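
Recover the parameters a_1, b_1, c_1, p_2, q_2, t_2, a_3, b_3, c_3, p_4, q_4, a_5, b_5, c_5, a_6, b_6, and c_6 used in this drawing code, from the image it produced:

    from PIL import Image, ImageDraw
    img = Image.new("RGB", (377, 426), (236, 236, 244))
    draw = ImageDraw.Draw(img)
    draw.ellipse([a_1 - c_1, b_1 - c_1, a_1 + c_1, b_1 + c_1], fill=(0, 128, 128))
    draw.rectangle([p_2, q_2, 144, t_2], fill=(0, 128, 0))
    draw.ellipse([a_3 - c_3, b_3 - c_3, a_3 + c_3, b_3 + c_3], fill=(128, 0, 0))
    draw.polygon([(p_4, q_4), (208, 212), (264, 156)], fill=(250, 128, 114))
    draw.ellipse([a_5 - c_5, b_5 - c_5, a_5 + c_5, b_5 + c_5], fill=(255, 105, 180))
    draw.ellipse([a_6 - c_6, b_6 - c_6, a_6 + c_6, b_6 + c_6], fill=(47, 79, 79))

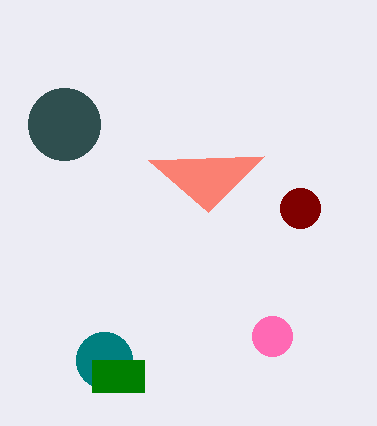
a_1 = 104, b_1 = 360, c_1 = 28, p_2 = 92, q_2 = 360, t_2 = 392, a_3 = 300, b_3 = 208, c_3 = 20, p_4 = 148, q_4 = 160, a_5 = 272, b_5 = 336, c_5 = 20, a_6 = 64, b_6 = 124, c_6 = 36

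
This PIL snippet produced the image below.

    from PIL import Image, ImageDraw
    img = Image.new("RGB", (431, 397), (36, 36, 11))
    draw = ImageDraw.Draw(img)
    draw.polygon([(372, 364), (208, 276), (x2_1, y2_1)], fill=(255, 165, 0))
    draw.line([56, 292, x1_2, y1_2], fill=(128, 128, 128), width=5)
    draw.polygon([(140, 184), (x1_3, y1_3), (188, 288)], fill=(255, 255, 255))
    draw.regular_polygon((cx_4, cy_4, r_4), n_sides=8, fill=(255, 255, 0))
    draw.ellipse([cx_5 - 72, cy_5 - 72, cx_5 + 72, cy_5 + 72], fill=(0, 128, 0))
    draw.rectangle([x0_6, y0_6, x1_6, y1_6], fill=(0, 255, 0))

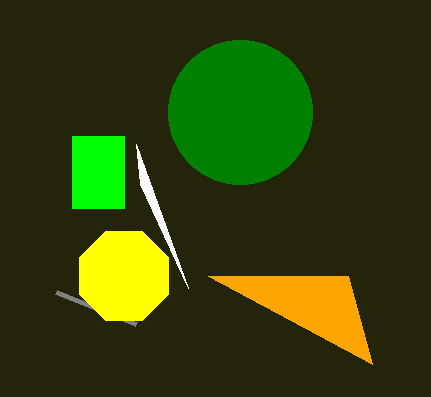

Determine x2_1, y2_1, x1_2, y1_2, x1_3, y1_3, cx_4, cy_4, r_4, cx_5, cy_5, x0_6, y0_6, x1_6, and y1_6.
x2_1 = 348
y2_1 = 276
x1_2 = 136
y1_2 = 324
x1_3 = 136
y1_3 = 144
cx_4 = 124
cy_4 = 276
r_4 = 48
cx_5 = 240
cy_5 = 112
x0_6 = 72
y0_6 = 136
x1_6 = 124
y1_6 = 208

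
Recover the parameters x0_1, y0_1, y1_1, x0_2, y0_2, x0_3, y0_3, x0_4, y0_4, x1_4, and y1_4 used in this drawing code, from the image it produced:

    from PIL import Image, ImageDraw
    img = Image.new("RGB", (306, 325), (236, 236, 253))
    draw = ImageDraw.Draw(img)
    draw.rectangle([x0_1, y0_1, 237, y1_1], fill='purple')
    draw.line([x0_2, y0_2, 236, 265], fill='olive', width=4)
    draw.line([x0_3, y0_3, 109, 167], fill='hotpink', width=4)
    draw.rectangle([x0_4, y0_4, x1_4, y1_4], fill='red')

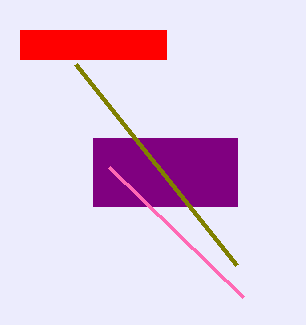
x0_1 = 93
y0_1 = 138
y1_1 = 206
x0_2 = 75
y0_2 = 64
x0_3 = 243
y0_3 = 297
x0_4 = 20
y0_4 = 30
x1_4 = 166
y1_4 = 59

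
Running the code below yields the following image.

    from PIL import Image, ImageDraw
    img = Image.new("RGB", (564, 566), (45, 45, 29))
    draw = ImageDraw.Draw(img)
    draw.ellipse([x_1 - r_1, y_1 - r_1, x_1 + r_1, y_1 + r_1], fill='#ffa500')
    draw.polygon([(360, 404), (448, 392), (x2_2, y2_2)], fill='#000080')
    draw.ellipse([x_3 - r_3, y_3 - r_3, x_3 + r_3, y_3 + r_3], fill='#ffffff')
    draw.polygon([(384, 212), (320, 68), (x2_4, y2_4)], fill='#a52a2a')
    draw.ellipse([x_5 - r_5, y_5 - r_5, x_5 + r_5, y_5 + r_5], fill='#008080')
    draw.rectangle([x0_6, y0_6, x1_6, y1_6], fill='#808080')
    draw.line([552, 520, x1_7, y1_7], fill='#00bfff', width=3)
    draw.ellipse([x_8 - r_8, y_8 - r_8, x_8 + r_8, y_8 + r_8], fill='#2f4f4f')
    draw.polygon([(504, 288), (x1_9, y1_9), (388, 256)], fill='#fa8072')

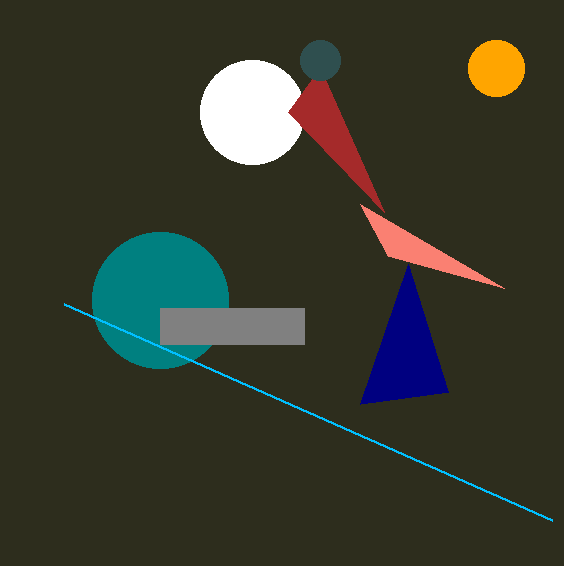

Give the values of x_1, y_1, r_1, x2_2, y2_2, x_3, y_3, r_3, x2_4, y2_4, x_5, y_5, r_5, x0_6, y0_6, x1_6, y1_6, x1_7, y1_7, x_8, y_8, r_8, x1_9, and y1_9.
x_1 = 496
y_1 = 68
r_1 = 28
x2_2 = 408
y2_2 = 264
x_3 = 252
y_3 = 112
r_3 = 52
x2_4 = 288
y2_4 = 112
x_5 = 160
y_5 = 300
r_5 = 68
x0_6 = 160
y0_6 = 308
x1_6 = 304
y1_6 = 344
x1_7 = 64
y1_7 = 304
x_8 = 320
y_8 = 60
r_8 = 20
x1_9 = 360
y1_9 = 204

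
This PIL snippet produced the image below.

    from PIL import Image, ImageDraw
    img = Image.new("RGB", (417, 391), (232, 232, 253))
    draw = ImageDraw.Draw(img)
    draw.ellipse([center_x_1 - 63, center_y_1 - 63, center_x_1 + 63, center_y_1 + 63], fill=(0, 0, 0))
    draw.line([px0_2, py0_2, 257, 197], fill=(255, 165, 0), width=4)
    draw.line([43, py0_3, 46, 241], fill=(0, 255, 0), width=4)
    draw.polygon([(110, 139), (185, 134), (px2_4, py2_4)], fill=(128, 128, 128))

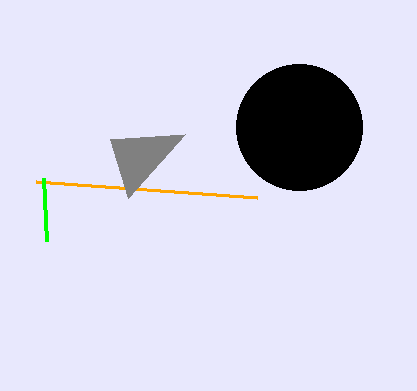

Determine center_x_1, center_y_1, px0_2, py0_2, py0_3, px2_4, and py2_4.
center_x_1 = 299
center_y_1 = 127
px0_2 = 36
py0_2 = 181
py0_3 = 178
px2_4 = 128
py2_4 = 198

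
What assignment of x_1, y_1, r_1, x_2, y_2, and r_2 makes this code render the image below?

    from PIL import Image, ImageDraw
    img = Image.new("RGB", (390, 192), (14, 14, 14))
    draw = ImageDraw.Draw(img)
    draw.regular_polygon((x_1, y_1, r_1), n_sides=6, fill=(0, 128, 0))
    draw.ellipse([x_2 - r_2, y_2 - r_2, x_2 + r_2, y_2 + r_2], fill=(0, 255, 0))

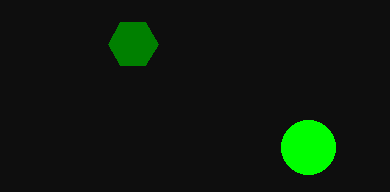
x_1 = 133, y_1 = 44, r_1 = 25, x_2 = 308, y_2 = 147, r_2 = 27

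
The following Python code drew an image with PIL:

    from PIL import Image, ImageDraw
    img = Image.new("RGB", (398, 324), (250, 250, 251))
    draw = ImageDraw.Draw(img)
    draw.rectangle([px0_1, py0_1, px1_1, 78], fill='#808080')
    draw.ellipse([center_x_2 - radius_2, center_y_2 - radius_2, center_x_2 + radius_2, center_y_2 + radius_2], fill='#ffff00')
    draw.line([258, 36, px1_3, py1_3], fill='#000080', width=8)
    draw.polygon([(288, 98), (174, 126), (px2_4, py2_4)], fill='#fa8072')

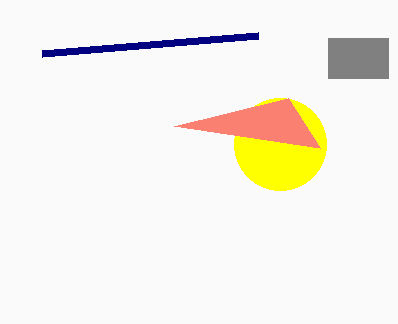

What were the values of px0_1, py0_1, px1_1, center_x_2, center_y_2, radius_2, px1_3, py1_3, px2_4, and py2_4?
px0_1 = 328, py0_1 = 38, px1_1 = 388, center_x_2 = 280, center_y_2 = 144, radius_2 = 46, px1_3 = 42, py1_3 = 54, px2_4 = 320, py2_4 = 148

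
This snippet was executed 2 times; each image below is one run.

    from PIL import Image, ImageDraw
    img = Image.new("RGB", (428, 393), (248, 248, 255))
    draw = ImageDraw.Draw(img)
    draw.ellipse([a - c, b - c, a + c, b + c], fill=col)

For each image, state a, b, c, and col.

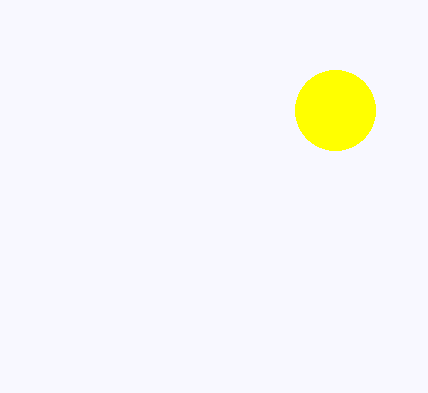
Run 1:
a = 335; b = 110; c = 40; col = 'yellow'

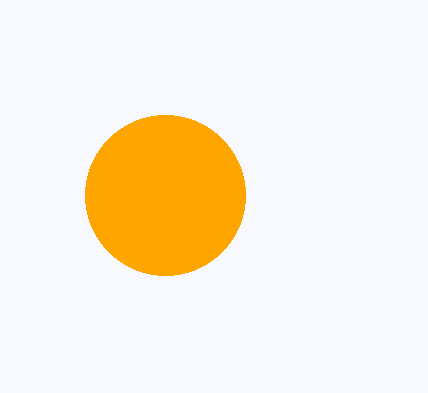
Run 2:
a = 165, b = 195, c = 80, col = 'orange'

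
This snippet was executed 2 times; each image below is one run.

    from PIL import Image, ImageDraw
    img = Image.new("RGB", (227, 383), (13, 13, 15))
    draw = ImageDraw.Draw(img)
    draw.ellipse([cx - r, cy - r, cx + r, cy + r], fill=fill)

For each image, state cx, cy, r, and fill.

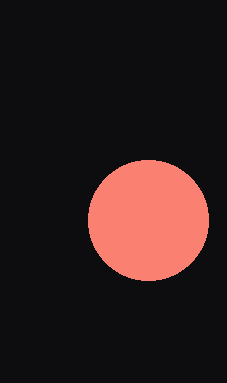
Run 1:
cx = 148; cy = 220; r = 60; fill = 'salmon'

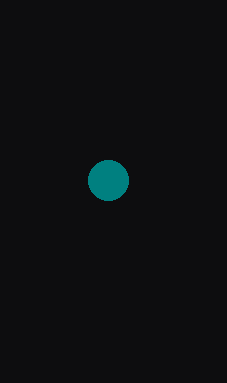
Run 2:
cx = 108
cy = 180
r = 20
fill = 'teal'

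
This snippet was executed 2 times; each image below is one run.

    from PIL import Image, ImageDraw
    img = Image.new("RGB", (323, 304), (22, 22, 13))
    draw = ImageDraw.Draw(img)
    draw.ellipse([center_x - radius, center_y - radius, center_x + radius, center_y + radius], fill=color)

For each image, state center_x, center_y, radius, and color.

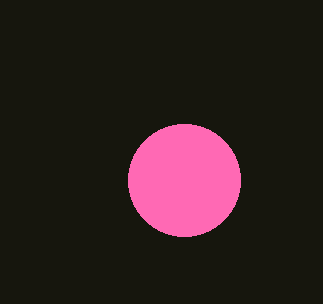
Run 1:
center_x = 184; center_y = 180; radius = 56; color = 'hotpink'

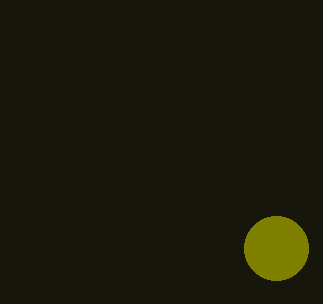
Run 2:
center_x = 276; center_y = 248; radius = 32; color = 'olive'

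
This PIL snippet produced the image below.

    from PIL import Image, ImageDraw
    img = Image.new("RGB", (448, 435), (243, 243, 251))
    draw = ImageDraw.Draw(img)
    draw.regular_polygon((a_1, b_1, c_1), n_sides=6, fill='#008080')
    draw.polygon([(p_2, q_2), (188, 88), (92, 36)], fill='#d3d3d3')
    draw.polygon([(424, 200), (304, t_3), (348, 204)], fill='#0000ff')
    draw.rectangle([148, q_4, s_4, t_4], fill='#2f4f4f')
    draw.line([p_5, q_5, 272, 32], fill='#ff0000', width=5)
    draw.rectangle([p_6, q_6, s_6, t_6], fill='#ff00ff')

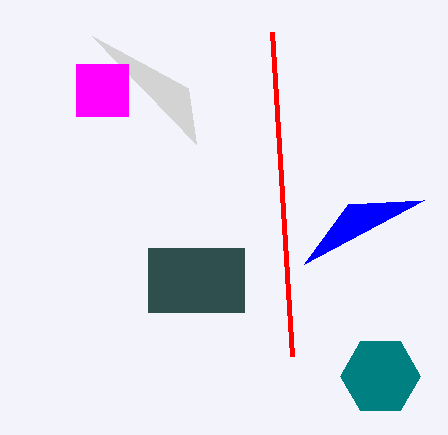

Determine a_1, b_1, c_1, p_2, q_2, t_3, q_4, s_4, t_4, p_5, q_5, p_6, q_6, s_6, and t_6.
a_1 = 380
b_1 = 376
c_1 = 40
p_2 = 196
q_2 = 144
t_3 = 264
q_4 = 248
s_4 = 244
t_4 = 312
p_5 = 292
q_5 = 356
p_6 = 76
q_6 = 64
s_6 = 128
t_6 = 116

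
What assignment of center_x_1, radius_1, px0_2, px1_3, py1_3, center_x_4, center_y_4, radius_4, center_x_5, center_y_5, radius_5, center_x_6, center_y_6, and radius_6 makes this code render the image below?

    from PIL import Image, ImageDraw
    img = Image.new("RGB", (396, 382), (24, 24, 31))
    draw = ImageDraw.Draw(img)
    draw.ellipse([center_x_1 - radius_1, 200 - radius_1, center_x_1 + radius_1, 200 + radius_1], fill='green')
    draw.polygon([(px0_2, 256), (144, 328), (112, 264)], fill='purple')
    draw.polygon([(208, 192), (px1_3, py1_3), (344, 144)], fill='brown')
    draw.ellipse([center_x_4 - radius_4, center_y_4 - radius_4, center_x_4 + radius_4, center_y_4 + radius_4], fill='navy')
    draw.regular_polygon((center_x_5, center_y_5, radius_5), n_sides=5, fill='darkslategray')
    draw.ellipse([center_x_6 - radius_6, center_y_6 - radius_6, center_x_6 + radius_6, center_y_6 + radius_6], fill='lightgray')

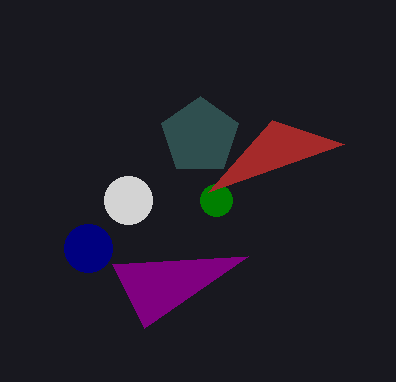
center_x_1 = 216
radius_1 = 16
px0_2 = 248
px1_3 = 272
py1_3 = 120
center_x_4 = 88
center_y_4 = 248
radius_4 = 24
center_x_5 = 200
center_y_5 = 136
radius_5 = 40
center_x_6 = 128
center_y_6 = 200
radius_6 = 24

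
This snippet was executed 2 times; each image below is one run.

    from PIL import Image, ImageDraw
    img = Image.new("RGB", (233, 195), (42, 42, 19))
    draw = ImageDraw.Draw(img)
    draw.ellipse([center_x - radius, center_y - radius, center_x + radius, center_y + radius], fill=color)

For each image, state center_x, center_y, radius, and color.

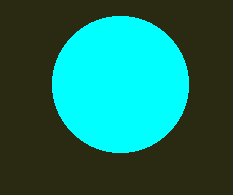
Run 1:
center_x = 120, center_y = 84, radius = 68, color = 'cyan'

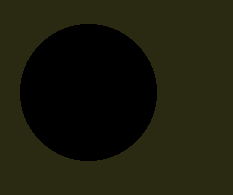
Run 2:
center_x = 88, center_y = 92, radius = 68, color = 'black'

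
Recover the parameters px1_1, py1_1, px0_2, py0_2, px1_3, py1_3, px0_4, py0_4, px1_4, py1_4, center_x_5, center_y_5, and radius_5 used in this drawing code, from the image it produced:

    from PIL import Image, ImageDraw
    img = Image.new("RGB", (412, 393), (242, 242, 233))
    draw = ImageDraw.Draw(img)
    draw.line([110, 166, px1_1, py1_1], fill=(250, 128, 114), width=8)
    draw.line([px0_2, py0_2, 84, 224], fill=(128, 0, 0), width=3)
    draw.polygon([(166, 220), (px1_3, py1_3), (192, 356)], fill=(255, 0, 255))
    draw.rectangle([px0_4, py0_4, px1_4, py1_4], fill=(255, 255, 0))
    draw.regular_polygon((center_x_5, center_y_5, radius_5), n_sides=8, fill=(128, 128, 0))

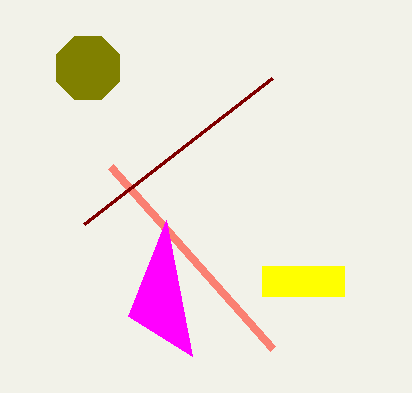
px1_1 = 272; py1_1 = 348; px0_2 = 272; py0_2 = 78; px1_3 = 128; py1_3 = 316; px0_4 = 262; py0_4 = 266; px1_4 = 344; py1_4 = 296; center_x_5 = 88; center_y_5 = 68; radius_5 = 34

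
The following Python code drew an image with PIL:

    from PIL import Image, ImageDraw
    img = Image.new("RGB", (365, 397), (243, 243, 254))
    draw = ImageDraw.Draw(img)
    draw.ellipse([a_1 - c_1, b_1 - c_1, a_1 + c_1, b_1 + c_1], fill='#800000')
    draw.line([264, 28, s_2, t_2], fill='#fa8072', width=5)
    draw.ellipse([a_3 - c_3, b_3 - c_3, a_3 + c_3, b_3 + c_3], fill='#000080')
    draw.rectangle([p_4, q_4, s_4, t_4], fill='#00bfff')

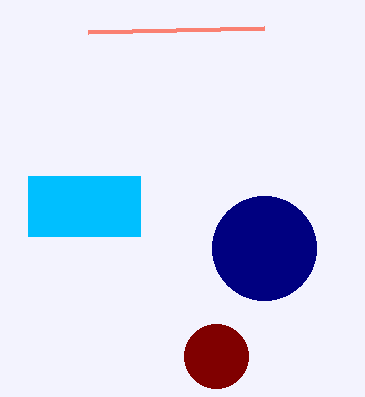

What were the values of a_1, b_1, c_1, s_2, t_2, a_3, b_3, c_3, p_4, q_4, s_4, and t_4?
a_1 = 216
b_1 = 356
c_1 = 32
s_2 = 88
t_2 = 32
a_3 = 264
b_3 = 248
c_3 = 52
p_4 = 28
q_4 = 176
s_4 = 140
t_4 = 236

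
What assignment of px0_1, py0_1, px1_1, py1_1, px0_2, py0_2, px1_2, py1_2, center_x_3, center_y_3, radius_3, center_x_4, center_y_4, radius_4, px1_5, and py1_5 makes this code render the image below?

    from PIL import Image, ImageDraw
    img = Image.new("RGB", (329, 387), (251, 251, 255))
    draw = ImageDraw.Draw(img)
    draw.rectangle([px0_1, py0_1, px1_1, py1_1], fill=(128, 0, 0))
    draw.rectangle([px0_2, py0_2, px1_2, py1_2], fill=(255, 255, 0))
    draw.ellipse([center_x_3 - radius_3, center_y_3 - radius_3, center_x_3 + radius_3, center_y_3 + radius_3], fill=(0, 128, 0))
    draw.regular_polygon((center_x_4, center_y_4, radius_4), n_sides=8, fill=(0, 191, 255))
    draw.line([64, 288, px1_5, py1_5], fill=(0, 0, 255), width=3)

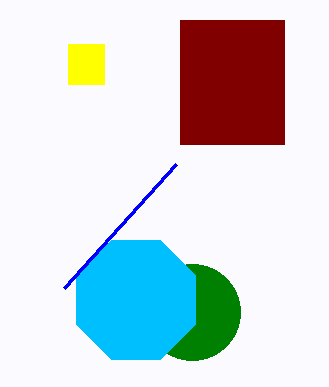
px0_1 = 180, py0_1 = 20, px1_1 = 284, py1_1 = 144, px0_2 = 68, py0_2 = 44, px1_2 = 104, py1_2 = 84, center_x_3 = 192, center_y_3 = 312, radius_3 = 48, center_x_4 = 136, center_y_4 = 300, radius_4 = 64, px1_5 = 176, py1_5 = 164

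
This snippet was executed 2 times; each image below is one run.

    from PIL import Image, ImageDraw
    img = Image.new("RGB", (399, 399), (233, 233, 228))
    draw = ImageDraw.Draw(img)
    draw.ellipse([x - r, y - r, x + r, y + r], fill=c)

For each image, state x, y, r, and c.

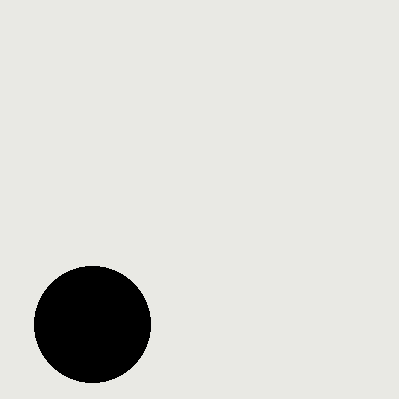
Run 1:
x = 92; y = 324; r = 58; c = 'black'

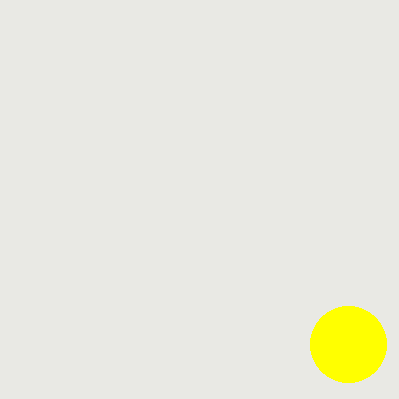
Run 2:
x = 348
y = 344
r = 38
c = 'yellow'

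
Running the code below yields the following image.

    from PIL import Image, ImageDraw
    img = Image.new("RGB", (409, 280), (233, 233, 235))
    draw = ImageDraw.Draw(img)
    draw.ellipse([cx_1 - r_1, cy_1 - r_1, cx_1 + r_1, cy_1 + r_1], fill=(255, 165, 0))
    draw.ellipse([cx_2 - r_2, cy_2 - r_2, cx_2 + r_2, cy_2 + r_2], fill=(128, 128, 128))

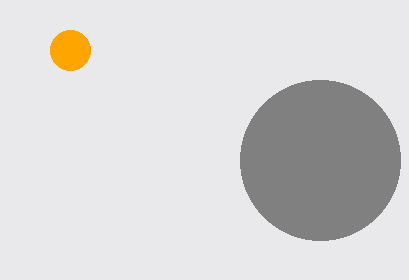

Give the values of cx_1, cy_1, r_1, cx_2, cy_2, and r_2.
cx_1 = 70
cy_1 = 50
r_1 = 20
cx_2 = 320
cy_2 = 160
r_2 = 80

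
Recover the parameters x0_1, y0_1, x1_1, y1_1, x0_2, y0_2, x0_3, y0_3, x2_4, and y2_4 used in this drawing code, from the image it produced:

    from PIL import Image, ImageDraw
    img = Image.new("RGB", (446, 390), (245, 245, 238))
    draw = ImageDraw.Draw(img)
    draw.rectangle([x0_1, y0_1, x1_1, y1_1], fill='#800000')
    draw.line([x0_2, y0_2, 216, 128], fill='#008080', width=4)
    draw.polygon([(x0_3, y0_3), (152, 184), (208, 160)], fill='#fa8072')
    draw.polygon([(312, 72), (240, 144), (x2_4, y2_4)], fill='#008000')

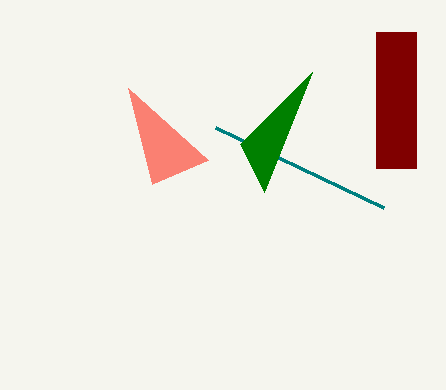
x0_1 = 376, y0_1 = 32, x1_1 = 416, y1_1 = 168, x0_2 = 384, y0_2 = 208, x0_3 = 128, y0_3 = 88, x2_4 = 264, y2_4 = 192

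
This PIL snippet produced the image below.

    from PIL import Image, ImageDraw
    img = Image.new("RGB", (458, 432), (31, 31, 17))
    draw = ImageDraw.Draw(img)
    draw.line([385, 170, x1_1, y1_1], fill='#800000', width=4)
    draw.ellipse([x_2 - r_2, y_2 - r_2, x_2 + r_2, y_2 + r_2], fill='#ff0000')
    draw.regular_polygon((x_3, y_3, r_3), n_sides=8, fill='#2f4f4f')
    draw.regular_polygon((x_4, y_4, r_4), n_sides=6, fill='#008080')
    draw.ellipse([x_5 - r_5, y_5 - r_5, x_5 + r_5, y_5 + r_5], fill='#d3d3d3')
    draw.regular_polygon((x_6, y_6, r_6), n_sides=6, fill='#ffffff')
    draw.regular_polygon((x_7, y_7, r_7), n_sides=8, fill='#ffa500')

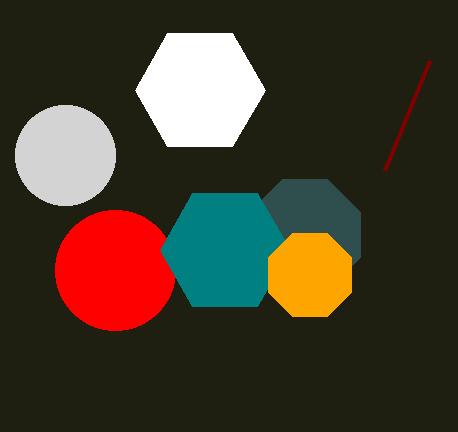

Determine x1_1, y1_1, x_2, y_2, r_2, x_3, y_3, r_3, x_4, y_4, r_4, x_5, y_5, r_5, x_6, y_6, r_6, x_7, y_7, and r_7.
x1_1 = 430; y1_1 = 60; x_2 = 115; y_2 = 270; r_2 = 60; x_3 = 305; y_3 = 235; r_3 = 60; x_4 = 225; y_4 = 250; r_4 = 65; x_5 = 65; y_5 = 155; r_5 = 50; x_6 = 200; y_6 = 90; r_6 = 65; x_7 = 310; y_7 = 275; r_7 = 45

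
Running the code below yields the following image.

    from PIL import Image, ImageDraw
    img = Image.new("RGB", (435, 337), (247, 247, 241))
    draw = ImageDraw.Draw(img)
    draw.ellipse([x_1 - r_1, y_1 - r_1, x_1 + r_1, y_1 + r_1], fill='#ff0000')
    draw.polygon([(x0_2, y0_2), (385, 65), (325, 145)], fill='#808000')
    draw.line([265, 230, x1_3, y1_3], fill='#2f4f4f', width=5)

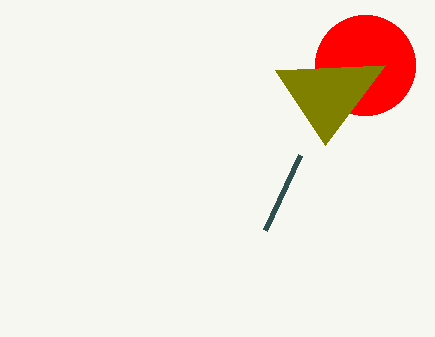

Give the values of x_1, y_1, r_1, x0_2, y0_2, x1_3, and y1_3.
x_1 = 365; y_1 = 65; r_1 = 50; x0_2 = 275; y0_2 = 70; x1_3 = 300; y1_3 = 155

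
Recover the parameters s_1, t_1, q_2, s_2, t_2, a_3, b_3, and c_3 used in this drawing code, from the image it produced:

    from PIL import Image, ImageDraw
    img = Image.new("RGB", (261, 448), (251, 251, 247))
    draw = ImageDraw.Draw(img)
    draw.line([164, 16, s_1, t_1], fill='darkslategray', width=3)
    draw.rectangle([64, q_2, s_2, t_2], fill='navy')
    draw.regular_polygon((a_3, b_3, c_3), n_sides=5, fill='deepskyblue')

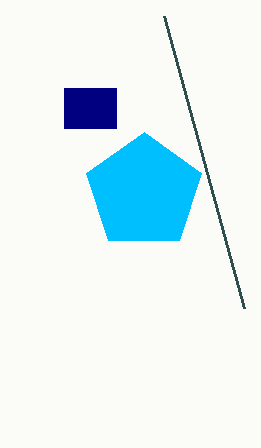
s_1 = 244
t_1 = 308
q_2 = 88
s_2 = 116
t_2 = 128
a_3 = 144
b_3 = 192
c_3 = 60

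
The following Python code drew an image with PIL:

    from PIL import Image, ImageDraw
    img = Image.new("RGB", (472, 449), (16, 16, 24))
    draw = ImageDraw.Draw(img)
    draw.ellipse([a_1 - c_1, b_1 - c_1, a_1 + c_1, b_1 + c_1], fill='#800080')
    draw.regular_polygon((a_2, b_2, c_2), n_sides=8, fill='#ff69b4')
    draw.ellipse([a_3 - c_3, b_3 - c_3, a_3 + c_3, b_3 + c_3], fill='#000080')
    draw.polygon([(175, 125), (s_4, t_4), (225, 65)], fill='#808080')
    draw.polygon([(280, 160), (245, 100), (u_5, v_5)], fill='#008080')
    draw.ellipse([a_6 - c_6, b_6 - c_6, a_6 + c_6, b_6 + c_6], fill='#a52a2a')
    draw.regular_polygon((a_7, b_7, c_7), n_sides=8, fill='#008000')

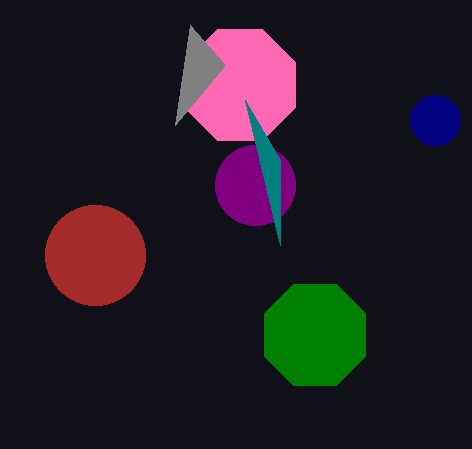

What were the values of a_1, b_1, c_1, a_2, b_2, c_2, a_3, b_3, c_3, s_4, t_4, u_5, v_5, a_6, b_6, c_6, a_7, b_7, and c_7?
a_1 = 255; b_1 = 185; c_1 = 40; a_2 = 240; b_2 = 85; c_2 = 60; a_3 = 435; b_3 = 120; c_3 = 25; s_4 = 190; t_4 = 25; u_5 = 280; v_5 = 245; a_6 = 95; b_6 = 255; c_6 = 50; a_7 = 315; b_7 = 335; c_7 = 55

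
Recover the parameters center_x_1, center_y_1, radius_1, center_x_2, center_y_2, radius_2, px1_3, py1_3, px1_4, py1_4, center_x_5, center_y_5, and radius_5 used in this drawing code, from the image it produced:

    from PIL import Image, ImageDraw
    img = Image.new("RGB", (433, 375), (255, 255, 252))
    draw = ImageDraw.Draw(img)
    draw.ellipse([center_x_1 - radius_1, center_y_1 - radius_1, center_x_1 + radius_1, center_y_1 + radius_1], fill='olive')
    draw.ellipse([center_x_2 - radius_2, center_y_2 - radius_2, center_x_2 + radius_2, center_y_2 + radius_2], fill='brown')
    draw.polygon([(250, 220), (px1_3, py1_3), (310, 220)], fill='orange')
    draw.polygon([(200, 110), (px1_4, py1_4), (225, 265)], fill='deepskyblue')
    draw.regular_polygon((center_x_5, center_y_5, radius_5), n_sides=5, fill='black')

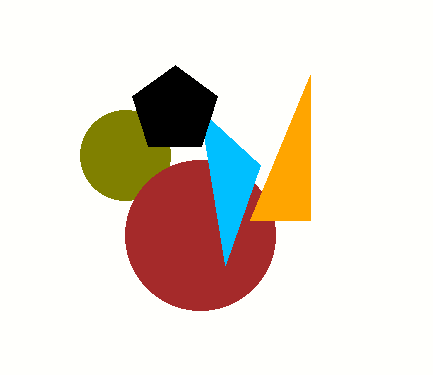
center_x_1 = 125, center_y_1 = 155, radius_1 = 45, center_x_2 = 200, center_y_2 = 235, radius_2 = 75, px1_3 = 310, py1_3 = 75, px1_4 = 260, py1_4 = 165, center_x_5 = 175, center_y_5 = 110, radius_5 = 45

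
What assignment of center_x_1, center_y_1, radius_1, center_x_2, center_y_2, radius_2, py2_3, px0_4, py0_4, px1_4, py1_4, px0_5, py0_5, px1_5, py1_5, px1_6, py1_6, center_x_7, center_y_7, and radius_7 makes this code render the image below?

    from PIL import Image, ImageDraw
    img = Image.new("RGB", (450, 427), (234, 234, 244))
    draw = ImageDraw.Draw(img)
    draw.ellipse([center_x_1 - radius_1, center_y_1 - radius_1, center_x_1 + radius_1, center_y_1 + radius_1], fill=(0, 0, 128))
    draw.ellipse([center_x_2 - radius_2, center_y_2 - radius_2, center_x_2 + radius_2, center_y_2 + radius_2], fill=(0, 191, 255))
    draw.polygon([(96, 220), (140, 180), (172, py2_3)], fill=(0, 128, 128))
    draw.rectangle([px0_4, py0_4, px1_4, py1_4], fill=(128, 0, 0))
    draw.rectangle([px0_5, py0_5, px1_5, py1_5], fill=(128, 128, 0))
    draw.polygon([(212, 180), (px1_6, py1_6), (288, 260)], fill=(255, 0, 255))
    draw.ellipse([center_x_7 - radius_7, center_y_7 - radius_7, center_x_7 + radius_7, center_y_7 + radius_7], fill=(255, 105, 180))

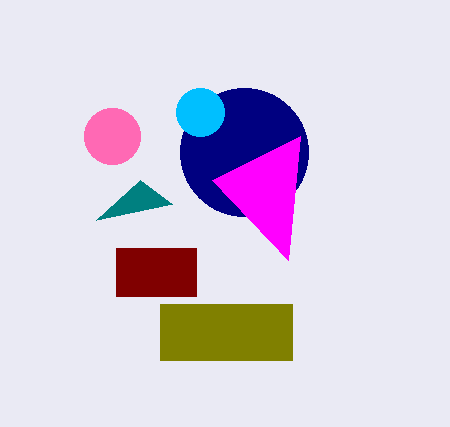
center_x_1 = 244; center_y_1 = 152; radius_1 = 64; center_x_2 = 200; center_y_2 = 112; radius_2 = 24; py2_3 = 204; px0_4 = 116; py0_4 = 248; px1_4 = 196; py1_4 = 296; px0_5 = 160; py0_5 = 304; px1_5 = 292; py1_5 = 360; px1_6 = 300; py1_6 = 136; center_x_7 = 112; center_y_7 = 136; radius_7 = 28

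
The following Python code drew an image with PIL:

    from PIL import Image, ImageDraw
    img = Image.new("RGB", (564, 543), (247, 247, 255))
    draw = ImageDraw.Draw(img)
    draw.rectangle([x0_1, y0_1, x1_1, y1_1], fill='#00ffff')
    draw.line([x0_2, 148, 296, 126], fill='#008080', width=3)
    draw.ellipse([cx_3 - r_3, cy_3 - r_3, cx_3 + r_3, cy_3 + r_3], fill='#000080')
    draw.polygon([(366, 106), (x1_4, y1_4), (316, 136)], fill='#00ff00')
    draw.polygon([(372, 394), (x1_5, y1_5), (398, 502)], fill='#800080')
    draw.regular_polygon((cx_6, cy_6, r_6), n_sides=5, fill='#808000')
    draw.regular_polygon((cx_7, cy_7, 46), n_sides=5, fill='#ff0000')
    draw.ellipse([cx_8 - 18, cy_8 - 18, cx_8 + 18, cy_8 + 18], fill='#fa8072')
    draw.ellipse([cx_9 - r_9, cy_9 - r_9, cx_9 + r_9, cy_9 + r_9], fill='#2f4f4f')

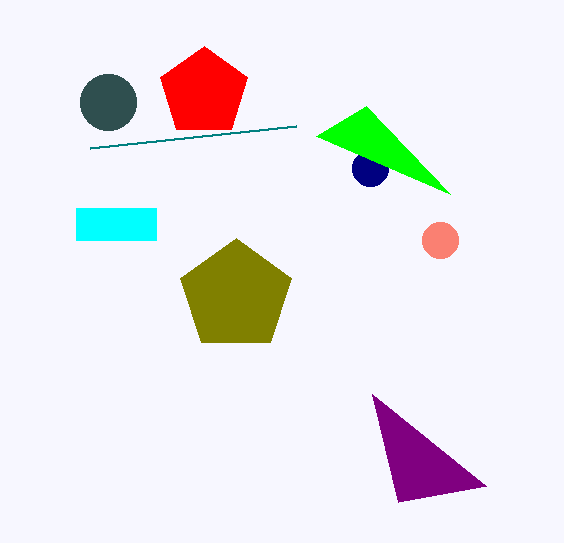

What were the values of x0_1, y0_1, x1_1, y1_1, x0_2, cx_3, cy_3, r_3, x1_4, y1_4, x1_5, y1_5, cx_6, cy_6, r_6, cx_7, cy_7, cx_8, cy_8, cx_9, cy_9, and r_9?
x0_1 = 76
y0_1 = 208
x1_1 = 156
y1_1 = 240
x0_2 = 90
cx_3 = 370
cy_3 = 168
r_3 = 18
x1_4 = 450
y1_4 = 194
x1_5 = 486
y1_5 = 486
cx_6 = 236
cy_6 = 296
r_6 = 58
cx_7 = 204
cy_7 = 92
cx_8 = 440
cy_8 = 240
cx_9 = 108
cy_9 = 102
r_9 = 28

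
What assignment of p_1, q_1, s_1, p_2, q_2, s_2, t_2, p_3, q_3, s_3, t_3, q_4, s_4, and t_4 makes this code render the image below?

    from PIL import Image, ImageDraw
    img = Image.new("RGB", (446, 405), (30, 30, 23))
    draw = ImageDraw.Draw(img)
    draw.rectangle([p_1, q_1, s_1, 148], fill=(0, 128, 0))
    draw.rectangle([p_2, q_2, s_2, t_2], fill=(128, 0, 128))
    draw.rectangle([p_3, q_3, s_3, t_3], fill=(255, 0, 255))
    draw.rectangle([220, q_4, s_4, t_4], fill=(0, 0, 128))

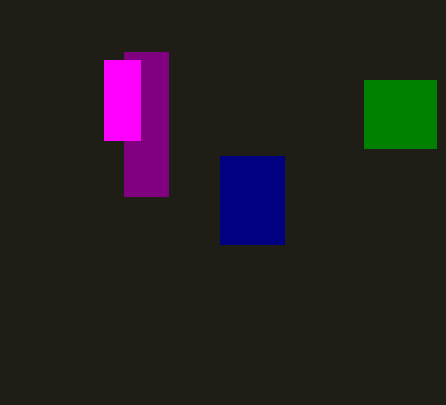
p_1 = 364; q_1 = 80; s_1 = 436; p_2 = 124; q_2 = 52; s_2 = 168; t_2 = 196; p_3 = 104; q_3 = 60; s_3 = 140; t_3 = 140; q_4 = 156; s_4 = 284; t_4 = 244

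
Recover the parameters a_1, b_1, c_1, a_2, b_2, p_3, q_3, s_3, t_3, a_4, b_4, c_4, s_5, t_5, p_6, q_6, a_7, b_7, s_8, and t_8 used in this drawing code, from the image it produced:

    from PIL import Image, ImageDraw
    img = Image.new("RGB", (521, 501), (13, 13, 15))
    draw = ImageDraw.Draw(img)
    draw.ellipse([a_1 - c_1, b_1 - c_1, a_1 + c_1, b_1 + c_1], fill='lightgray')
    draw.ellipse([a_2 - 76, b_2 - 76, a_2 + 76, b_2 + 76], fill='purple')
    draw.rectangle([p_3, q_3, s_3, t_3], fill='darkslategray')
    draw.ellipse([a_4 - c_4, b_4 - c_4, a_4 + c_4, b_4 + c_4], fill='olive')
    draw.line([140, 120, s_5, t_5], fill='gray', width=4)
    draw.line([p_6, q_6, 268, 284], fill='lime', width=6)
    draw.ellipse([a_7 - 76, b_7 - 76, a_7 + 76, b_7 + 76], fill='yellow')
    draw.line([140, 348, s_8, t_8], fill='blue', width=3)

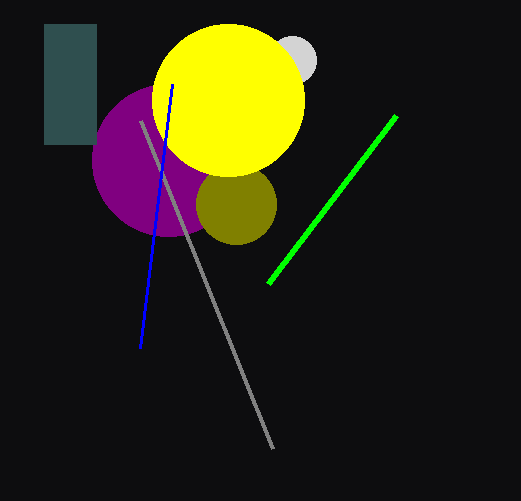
a_1 = 292; b_1 = 60; c_1 = 24; a_2 = 168; b_2 = 160; p_3 = 44; q_3 = 24; s_3 = 96; t_3 = 144; a_4 = 236; b_4 = 204; c_4 = 40; s_5 = 272; t_5 = 448; p_6 = 396; q_6 = 116; a_7 = 228; b_7 = 100; s_8 = 172; t_8 = 84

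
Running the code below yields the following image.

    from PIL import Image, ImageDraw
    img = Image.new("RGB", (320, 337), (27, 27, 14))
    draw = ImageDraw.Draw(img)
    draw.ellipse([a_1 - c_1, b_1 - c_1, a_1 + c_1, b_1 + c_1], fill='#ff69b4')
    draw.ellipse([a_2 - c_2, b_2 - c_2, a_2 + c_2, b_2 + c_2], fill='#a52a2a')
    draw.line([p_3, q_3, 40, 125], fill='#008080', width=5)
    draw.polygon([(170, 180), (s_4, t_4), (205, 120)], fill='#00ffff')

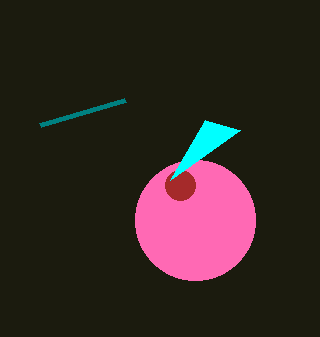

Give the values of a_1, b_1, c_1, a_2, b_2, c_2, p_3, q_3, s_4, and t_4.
a_1 = 195, b_1 = 220, c_1 = 60, a_2 = 180, b_2 = 185, c_2 = 15, p_3 = 125, q_3 = 100, s_4 = 240, t_4 = 130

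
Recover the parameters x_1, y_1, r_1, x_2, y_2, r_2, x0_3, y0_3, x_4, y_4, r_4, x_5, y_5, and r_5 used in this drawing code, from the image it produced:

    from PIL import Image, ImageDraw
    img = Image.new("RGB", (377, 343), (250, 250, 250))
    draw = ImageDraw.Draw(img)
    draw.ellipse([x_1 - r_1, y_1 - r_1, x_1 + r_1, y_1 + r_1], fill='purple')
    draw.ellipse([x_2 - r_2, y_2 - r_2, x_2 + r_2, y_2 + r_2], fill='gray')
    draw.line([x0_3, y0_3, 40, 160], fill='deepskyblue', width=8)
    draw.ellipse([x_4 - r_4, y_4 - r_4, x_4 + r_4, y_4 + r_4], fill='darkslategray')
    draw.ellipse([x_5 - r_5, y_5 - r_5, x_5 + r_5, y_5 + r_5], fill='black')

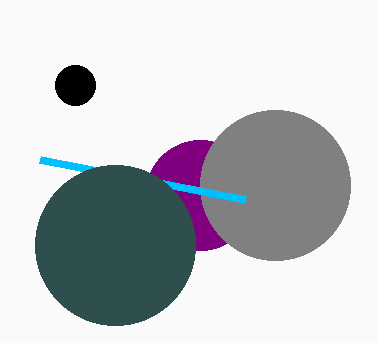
x_1 = 200
y_1 = 195
r_1 = 55
x_2 = 275
y_2 = 185
r_2 = 75
x0_3 = 245
y0_3 = 200
x_4 = 115
y_4 = 245
r_4 = 80
x_5 = 75
y_5 = 85
r_5 = 20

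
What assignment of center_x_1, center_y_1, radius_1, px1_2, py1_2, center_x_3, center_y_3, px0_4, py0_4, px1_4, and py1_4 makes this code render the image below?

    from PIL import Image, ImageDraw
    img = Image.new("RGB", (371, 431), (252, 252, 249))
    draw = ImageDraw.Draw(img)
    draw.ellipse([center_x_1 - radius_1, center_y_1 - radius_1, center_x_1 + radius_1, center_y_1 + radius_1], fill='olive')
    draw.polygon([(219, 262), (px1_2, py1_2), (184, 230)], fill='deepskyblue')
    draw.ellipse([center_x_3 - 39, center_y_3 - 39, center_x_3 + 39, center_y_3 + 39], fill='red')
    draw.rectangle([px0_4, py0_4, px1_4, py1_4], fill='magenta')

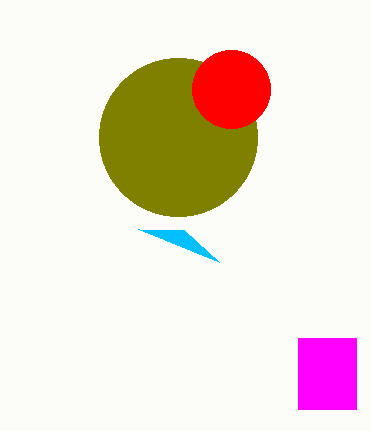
center_x_1 = 178
center_y_1 = 137
radius_1 = 79
px1_2 = 138
py1_2 = 229
center_x_3 = 231
center_y_3 = 89
px0_4 = 298
py0_4 = 338
px1_4 = 356
py1_4 = 409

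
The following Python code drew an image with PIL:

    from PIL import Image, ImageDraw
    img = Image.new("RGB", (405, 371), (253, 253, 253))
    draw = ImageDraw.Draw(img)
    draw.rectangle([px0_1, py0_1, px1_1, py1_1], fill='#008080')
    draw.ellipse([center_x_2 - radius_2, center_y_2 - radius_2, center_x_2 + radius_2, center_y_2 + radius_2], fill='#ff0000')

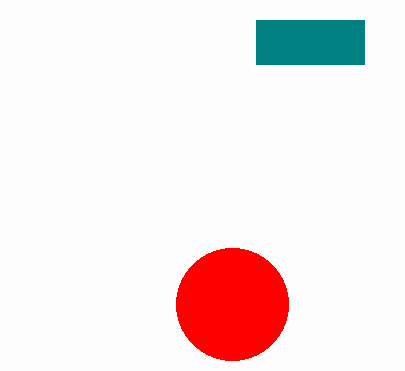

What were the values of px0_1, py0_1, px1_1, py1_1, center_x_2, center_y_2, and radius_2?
px0_1 = 256; py0_1 = 20; px1_1 = 364; py1_1 = 64; center_x_2 = 232; center_y_2 = 304; radius_2 = 56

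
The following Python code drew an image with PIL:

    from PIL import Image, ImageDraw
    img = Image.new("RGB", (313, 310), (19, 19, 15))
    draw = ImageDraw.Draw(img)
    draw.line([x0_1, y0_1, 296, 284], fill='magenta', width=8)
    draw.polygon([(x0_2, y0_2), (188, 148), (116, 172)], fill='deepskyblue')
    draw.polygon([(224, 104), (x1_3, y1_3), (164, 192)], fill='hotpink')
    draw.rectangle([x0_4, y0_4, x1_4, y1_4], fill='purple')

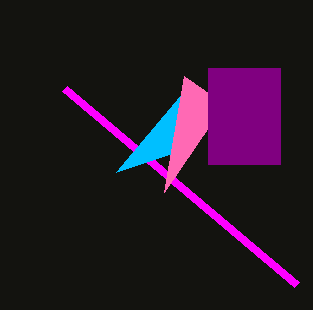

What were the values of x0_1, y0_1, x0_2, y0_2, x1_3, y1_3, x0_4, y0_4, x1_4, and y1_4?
x0_1 = 64, y0_1 = 88, x0_2 = 180, y0_2 = 96, x1_3 = 184, y1_3 = 76, x0_4 = 208, y0_4 = 68, x1_4 = 280, y1_4 = 164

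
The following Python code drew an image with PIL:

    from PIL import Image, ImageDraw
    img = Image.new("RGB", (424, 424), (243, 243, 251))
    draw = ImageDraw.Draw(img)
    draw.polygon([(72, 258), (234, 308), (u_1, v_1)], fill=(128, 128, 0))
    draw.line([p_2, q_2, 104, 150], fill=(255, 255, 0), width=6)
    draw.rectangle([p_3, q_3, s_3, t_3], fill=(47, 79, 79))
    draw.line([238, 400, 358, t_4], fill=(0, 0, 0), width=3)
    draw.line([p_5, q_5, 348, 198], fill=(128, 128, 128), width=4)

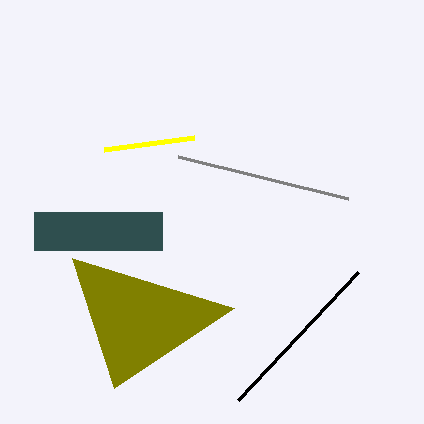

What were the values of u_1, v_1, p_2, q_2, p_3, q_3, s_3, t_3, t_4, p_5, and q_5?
u_1 = 114; v_1 = 388; p_2 = 194; q_2 = 138; p_3 = 34; q_3 = 212; s_3 = 162; t_3 = 250; t_4 = 272; p_5 = 178; q_5 = 156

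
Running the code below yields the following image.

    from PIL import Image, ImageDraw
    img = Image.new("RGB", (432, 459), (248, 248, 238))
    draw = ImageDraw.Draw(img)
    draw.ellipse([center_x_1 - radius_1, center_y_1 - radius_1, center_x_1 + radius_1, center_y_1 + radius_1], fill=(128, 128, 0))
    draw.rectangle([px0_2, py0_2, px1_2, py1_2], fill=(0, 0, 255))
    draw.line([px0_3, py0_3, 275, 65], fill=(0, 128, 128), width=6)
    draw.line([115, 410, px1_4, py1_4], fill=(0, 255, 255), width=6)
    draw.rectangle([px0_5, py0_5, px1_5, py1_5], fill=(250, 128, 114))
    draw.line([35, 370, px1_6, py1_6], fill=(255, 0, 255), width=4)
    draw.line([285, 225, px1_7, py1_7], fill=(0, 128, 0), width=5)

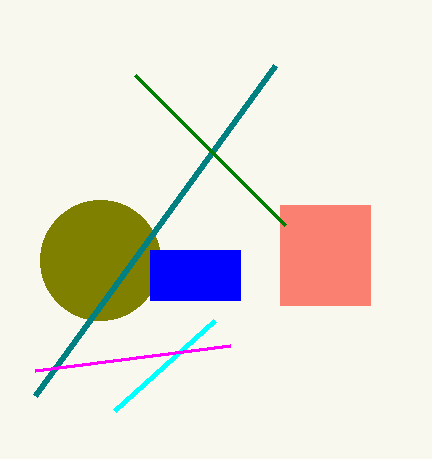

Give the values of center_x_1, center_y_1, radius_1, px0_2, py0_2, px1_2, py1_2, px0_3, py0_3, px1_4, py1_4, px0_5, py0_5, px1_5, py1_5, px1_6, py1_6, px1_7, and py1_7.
center_x_1 = 100
center_y_1 = 260
radius_1 = 60
px0_2 = 150
py0_2 = 250
px1_2 = 240
py1_2 = 300
px0_3 = 35
py0_3 = 395
px1_4 = 215
py1_4 = 320
px0_5 = 280
py0_5 = 205
px1_5 = 370
py1_5 = 305
px1_6 = 230
py1_6 = 345
px1_7 = 135
py1_7 = 75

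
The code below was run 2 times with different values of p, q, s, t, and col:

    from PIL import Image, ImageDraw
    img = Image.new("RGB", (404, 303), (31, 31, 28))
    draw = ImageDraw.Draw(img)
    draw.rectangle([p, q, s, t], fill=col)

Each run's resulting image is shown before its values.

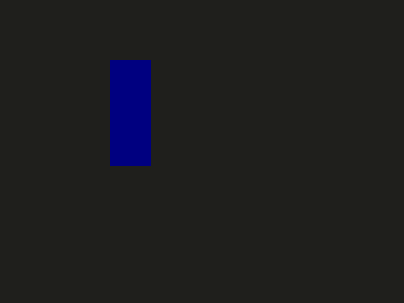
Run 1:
p = 110; q = 60; s = 150; t = 165; col = 'navy'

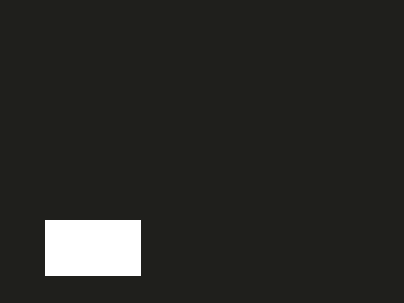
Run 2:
p = 45; q = 220; s = 140; t = 275; col = 'white'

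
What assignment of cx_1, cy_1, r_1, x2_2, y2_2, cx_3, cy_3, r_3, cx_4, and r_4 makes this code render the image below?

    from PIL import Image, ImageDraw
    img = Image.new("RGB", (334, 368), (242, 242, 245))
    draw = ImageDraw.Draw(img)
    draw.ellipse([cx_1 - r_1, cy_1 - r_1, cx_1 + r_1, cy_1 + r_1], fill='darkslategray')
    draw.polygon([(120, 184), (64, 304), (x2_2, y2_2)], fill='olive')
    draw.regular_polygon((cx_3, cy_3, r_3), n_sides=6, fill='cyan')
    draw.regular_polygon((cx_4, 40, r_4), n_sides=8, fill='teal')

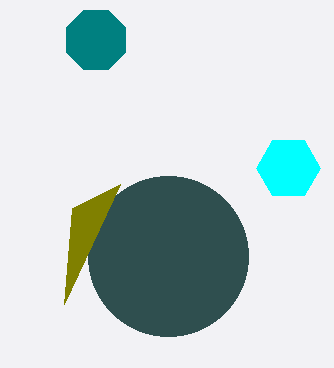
cx_1 = 168, cy_1 = 256, r_1 = 80, x2_2 = 72, y2_2 = 208, cx_3 = 288, cy_3 = 168, r_3 = 32, cx_4 = 96, r_4 = 32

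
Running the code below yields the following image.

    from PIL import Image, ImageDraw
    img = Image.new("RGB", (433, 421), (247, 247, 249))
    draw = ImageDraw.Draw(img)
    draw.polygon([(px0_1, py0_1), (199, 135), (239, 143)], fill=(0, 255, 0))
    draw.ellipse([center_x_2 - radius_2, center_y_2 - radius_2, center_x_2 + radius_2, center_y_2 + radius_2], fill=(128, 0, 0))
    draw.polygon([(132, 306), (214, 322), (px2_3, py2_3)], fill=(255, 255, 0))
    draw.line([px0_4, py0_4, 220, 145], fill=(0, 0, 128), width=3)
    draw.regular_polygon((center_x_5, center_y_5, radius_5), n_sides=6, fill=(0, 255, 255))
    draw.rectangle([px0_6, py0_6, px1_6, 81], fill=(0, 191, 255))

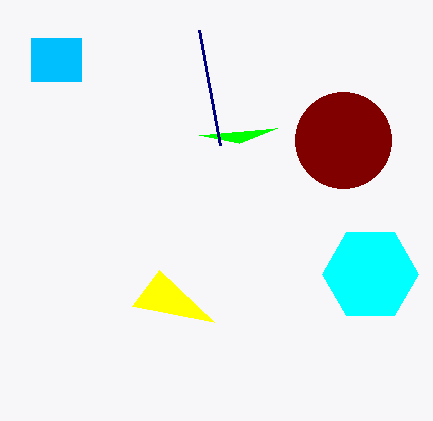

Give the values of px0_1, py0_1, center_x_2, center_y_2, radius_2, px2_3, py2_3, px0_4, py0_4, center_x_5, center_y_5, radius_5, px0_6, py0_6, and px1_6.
px0_1 = 277; py0_1 = 128; center_x_2 = 343; center_y_2 = 140; radius_2 = 48; px2_3 = 159; py2_3 = 270; px0_4 = 199; py0_4 = 30; center_x_5 = 370; center_y_5 = 274; radius_5 = 48; px0_6 = 31; py0_6 = 38; px1_6 = 81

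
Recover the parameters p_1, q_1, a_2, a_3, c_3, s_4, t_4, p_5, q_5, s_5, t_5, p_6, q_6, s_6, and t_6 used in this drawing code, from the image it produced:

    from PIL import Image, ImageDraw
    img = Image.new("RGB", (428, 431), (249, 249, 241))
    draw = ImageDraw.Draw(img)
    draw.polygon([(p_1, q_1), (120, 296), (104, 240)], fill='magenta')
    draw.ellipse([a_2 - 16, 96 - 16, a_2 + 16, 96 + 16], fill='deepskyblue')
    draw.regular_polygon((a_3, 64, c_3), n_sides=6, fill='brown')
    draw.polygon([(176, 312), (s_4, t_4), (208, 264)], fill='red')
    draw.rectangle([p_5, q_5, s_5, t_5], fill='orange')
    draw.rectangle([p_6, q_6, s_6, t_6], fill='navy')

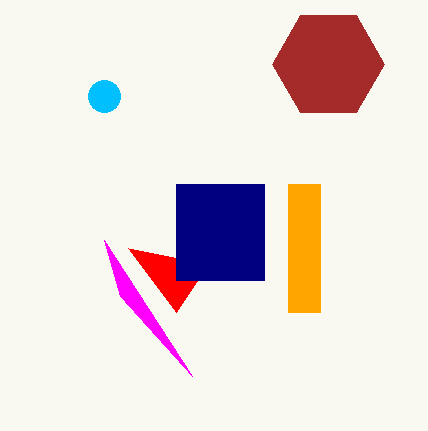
p_1 = 192, q_1 = 376, a_2 = 104, a_3 = 328, c_3 = 56, s_4 = 128, t_4 = 248, p_5 = 288, q_5 = 184, s_5 = 320, t_5 = 312, p_6 = 176, q_6 = 184, s_6 = 264, t_6 = 280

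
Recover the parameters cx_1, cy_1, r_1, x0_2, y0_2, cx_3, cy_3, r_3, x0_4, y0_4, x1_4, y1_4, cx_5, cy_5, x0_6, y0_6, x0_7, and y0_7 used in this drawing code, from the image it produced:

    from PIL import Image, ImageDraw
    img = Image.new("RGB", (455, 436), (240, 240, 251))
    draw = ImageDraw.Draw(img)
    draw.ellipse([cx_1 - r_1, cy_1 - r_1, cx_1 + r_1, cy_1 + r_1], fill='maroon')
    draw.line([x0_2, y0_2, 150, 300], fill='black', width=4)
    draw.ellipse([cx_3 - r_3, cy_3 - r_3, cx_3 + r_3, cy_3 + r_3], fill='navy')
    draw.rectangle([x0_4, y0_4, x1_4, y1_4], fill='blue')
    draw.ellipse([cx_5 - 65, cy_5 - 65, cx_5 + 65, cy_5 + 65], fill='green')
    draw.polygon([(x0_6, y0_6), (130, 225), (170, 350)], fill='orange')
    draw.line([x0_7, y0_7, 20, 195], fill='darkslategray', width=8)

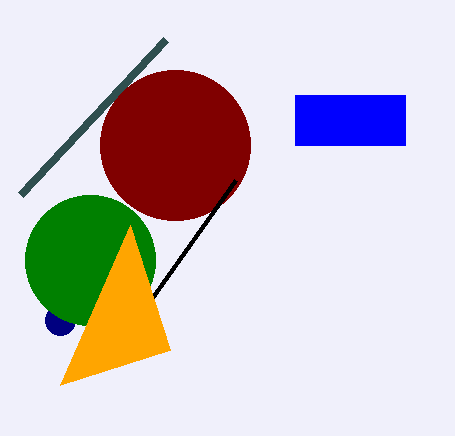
cx_1 = 175
cy_1 = 145
r_1 = 75
x0_2 = 235
y0_2 = 180
cx_3 = 60
cy_3 = 320
r_3 = 15
x0_4 = 295
y0_4 = 95
x1_4 = 405
y1_4 = 145
cx_5 = 90
cy_5 = 260
x0_6 = 60
y0_6 = 385
x0_7 = 165
y0_7 = 40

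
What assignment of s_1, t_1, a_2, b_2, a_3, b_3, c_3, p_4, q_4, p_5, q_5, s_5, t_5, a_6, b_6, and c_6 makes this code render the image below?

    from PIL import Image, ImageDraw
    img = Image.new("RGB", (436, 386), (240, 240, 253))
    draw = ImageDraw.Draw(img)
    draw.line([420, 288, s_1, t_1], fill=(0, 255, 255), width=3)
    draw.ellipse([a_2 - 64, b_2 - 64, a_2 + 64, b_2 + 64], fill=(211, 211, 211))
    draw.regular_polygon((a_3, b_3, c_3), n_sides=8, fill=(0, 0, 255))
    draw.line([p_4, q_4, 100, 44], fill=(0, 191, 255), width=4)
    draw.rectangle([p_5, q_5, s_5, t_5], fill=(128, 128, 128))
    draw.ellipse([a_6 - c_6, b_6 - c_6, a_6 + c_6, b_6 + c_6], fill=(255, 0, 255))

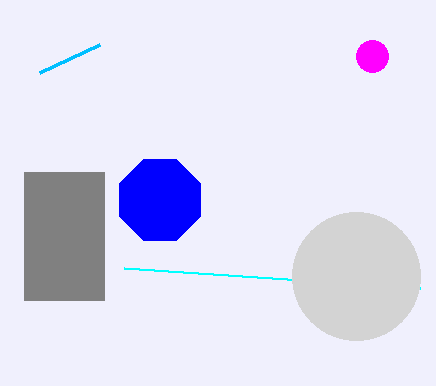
s_1 = 124, t_1 = 268, a_2 = 356, b_2 = 276, a_3 = 160, b_3 = 200, c_3 = 44, p_4 = 40, q_4 = 72, p_5 = 24, q_5 = 172, s_5 = 104, t_5 = 300, a_6 = 372, b_6 = 56, c_6 = 16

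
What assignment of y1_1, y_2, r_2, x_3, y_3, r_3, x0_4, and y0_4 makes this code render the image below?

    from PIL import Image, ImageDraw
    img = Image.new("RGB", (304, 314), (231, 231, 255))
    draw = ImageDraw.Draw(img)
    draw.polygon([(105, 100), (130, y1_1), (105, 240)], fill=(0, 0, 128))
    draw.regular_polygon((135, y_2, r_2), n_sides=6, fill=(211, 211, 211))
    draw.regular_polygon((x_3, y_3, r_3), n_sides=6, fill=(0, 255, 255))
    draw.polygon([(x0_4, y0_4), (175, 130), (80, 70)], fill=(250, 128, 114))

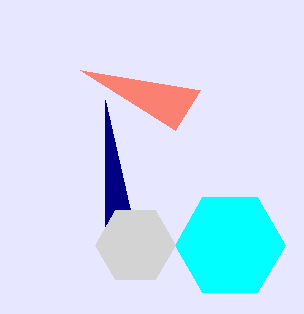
y1_1 = 210, y_2 = 245, r_2 = 40, x_3 = 230, y_3 = 245, r_3 = 55, x0_4 = 200, y0_4 = 90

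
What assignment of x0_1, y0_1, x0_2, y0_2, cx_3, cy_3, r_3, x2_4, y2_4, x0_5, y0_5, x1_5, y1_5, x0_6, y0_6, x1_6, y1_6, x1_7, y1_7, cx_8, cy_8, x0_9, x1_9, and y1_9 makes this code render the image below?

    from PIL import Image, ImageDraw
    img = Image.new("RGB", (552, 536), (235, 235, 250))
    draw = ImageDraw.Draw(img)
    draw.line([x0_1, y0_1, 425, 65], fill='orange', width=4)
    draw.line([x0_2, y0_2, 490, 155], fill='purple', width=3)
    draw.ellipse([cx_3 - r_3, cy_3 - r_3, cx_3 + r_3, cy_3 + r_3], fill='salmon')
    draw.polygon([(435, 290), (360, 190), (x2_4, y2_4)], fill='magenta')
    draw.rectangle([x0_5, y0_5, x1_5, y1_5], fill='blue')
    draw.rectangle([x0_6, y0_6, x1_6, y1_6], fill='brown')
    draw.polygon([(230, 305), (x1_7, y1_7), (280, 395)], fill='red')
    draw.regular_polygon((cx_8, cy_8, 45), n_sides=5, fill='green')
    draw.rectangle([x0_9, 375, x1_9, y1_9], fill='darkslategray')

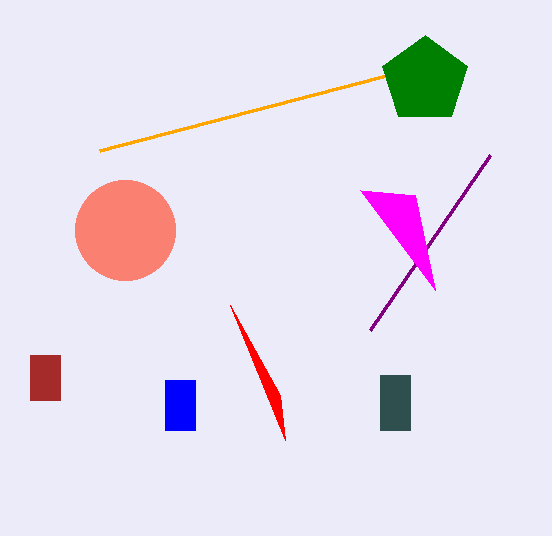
x0_1 = 100
y0_1 = 150
x0_2 = 370
y0_2 = 330
cx_3 = 125
cy_3 = 230
r_3 = 50
x2_4 = 415
y2_4 = 195
x0_5 = 165
y0_5 = 380
x1_5 = 195
y1_5 = 430
x0_6 = 30
y0_6 = 355
x1_6 = 60
y1_6 = 400
x1_7 = 285
y1_7 = 440
cx_8 = 425
cy_8 = 80
x0_9 = 380
x1_9 = 410
y1_9 = 430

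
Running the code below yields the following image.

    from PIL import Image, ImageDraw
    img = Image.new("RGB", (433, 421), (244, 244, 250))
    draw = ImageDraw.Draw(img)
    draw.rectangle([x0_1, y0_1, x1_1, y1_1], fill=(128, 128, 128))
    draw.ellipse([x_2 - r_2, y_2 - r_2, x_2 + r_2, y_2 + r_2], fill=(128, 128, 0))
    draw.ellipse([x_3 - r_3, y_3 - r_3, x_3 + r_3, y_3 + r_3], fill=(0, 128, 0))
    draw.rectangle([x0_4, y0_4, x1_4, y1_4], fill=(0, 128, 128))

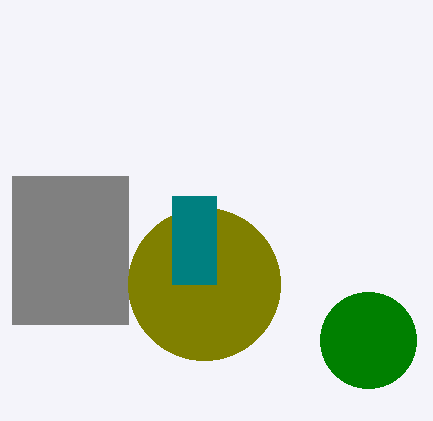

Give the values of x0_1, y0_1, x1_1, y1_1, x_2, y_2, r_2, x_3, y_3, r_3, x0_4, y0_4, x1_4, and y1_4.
x0_1 = 12, y0_1 = 176, x1_1 = 128, y1_1 = 324, x_2 = 204, y_2 = 284, r_2 = 76, x_3 = 368, y_3 = 340, r_3 = 48, x0_4 = 172, y0_4 = 196, x1_4 = 216, y1_4 = 284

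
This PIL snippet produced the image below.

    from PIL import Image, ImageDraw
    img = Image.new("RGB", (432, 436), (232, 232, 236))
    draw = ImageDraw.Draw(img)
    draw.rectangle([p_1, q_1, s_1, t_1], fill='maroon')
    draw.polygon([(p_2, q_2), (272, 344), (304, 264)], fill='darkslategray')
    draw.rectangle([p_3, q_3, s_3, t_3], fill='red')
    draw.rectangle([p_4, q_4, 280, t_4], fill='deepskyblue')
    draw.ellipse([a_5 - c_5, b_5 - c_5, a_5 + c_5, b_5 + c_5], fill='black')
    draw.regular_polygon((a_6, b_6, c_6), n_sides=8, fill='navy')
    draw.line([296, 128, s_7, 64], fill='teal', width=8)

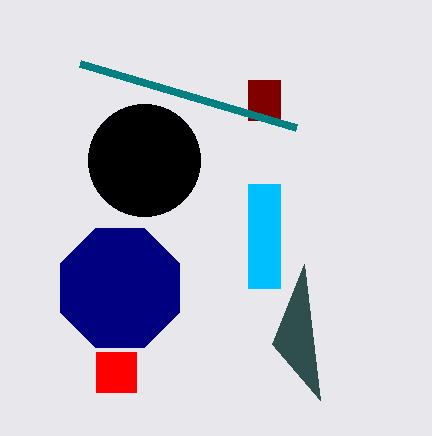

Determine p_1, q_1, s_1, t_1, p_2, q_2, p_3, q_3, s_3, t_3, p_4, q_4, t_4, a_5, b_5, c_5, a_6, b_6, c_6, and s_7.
p_1 = 248
q_1 = 80
s_1 = 280
t_1 = 120
p_2 = 320
q_2 = 400
p_3 = 96
q_3 = 352
s_3 = 136
t_3 = 392
p_4 = 248
q_4 = 184
t_4 = 288
a_5 = 144
b_5 = 160
c_5 = 56
a_6 = 120
b_6 = 288
c_6 = 64
s_7 = 80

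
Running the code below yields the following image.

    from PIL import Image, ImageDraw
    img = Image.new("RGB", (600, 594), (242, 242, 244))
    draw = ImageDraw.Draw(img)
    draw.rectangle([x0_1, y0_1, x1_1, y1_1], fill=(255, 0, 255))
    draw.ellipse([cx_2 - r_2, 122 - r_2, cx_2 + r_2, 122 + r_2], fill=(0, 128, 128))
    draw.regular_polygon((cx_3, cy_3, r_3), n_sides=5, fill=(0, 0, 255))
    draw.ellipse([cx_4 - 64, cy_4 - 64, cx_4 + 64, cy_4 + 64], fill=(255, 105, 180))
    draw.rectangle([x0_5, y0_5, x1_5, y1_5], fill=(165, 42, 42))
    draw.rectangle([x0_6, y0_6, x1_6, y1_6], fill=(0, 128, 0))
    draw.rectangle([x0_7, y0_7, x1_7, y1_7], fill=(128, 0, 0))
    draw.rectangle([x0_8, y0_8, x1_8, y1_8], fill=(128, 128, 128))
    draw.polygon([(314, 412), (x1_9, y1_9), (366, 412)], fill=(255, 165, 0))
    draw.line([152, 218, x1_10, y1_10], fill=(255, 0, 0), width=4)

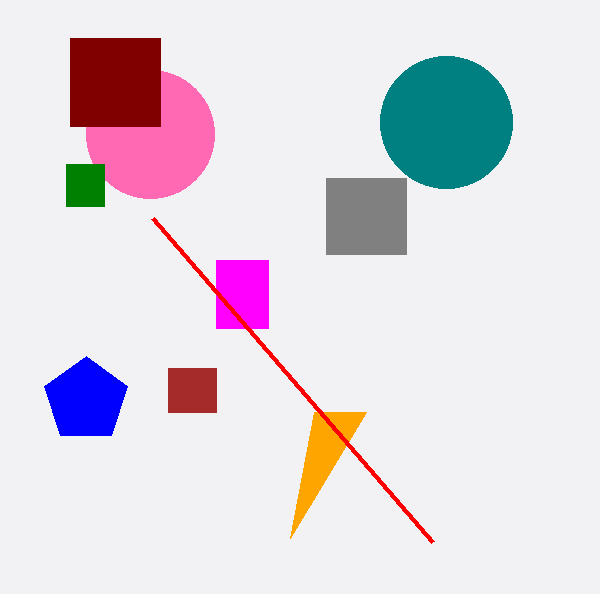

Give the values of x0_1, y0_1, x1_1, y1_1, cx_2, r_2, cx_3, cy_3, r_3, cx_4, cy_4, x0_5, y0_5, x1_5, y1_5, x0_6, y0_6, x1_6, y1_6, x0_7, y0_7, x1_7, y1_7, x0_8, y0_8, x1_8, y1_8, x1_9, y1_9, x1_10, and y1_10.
x0_1 = 216
y0_1 = 260
x1_1 = 268
y1_1 = 328
cx_2 = 446
r_2 = 66
cx_3 = 86
cy_3 = 400
r_3 = 44
cx_4 = 150
cy_4 = 134
x0_5 = 168
y0_5 = 368
x1_5 = 216
y1_5 = 412
x0_6 = 66
y0_6 = 164
x1_6 = 104
y1_6 = 206
x0_7 = 70
y0_7 = 38
x1_7 = 160
y1_7 = 126
x0_8 = 326
y0_8 = 178
x1_8 = 406
y1_8 = 254
x1_9 = 290
y1_9 = 538
x1_10 = 432
y1_10 = 542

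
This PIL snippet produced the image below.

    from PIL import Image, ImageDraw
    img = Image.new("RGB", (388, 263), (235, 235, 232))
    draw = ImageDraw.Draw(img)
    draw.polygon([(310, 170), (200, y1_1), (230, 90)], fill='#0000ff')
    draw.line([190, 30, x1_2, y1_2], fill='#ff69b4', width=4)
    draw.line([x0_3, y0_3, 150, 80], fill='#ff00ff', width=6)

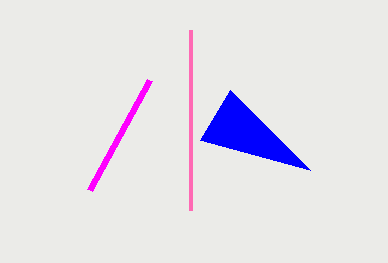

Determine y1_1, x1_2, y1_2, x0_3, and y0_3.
y1_1 = 140, x1_2 = 190, y1_2 = 210, x0_3 = 90, y0_3 = 190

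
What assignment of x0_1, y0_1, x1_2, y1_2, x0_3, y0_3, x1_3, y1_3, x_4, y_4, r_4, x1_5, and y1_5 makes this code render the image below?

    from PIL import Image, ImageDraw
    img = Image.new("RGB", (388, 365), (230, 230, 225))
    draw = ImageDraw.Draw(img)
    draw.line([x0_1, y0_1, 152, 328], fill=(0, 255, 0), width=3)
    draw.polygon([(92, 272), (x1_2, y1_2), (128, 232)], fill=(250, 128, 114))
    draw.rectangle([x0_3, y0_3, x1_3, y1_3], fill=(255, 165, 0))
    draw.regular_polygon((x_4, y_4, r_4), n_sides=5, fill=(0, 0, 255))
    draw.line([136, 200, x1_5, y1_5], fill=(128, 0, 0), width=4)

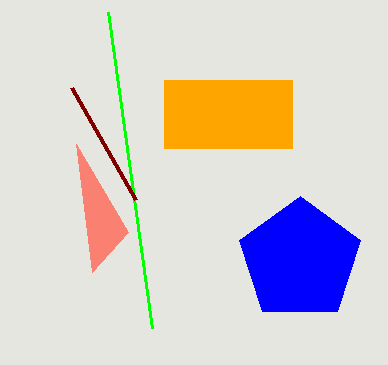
x0_1 = 108; y0_1 = 12; x1_2 = 76; y1_2 = 144; x0_3 = 164; y0_3 = 80; x1_3 = 292; y1_3 = 148; x_4 = 300; y_4 = 260; r_4 = 64; x1_5 = 72; y1_5 = 88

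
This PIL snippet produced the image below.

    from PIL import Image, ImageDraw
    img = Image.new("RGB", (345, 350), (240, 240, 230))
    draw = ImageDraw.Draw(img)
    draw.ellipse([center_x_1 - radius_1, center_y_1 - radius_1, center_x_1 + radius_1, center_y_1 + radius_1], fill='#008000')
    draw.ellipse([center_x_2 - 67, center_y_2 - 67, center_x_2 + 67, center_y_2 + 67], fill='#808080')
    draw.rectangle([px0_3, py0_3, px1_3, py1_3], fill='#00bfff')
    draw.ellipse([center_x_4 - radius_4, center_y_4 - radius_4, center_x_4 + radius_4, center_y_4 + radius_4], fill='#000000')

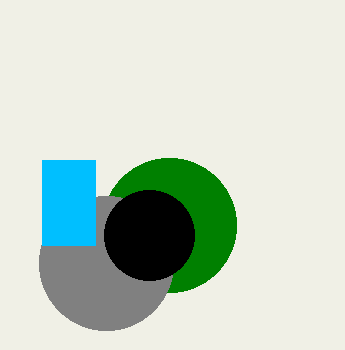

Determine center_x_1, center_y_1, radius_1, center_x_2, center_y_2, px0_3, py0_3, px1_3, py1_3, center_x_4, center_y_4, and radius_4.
center_x_1 = 169, center_y_1 = 225, radius_1 = 67, center_x_2 = 106, center_y_2 = 263, px0_3 = 42, py0_3 = 160, px1_3 = 95, py1_3 = 245, center_x_4 = 149, center_y_4 = 235, radius_4 = 45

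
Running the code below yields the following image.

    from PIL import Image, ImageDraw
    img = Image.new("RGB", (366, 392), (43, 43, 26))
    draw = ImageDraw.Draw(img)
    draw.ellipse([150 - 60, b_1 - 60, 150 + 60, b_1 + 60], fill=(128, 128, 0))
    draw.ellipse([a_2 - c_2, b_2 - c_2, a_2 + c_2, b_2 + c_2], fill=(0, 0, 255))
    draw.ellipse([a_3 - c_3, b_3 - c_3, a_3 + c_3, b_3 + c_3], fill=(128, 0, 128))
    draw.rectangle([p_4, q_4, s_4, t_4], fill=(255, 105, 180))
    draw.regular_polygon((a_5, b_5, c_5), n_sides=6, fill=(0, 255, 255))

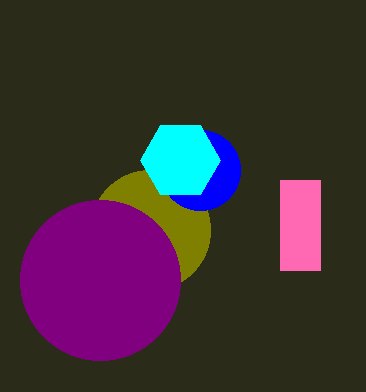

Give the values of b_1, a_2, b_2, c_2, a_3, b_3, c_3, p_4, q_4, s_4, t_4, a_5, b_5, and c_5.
b_1 = 230, a_2 = 200, b_2 = 170, c_2 = 40, a_3 = 100, b_3 = 280, c_3 = 80, p_4 = 280, q_4 = 180, s_4 = 320, t_4 = 270, a_5 = 180, b_5 = 160, c_5 = 40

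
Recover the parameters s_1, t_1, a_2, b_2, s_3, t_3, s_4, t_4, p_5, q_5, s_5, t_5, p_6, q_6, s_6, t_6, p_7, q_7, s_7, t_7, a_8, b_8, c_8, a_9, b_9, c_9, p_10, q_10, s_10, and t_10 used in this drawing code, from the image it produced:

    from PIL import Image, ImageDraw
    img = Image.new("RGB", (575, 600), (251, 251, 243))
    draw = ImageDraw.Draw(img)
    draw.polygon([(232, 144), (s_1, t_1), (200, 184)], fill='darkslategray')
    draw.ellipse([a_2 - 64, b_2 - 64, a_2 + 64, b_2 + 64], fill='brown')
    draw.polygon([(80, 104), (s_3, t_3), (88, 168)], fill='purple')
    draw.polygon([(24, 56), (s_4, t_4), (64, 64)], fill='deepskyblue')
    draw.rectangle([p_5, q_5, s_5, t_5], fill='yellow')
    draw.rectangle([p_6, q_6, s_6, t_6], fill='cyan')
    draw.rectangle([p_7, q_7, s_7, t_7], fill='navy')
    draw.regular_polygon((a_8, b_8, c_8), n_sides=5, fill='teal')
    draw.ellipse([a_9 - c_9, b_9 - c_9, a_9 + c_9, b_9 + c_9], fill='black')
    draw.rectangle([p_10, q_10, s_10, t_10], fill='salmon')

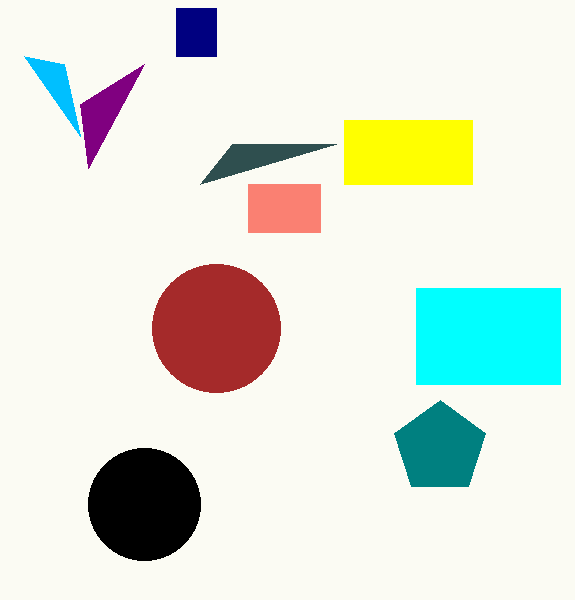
s_1 = 336; t_1 = 144; a_2 = 216; b_2 = 328; s_3 = 144; t_3 = 64; s_4 = 80; t_4 = 136; p_5 = 344; q_5 = 120; s_5 = 472; t_5 = 184; p_6 = 416; q_6 = 288; s_6 = 560; t_6 = 384; p_7 = 176; q_7 = 8; s_7 = 216; t_7 = 56; a_8 = 440; b_8 = 448; c_8 = 48; a_9 = 144; b_9 = 504; c_9 = 56; p_10 = 248; q_10 = 184; s_10 = 320; t_10 = 232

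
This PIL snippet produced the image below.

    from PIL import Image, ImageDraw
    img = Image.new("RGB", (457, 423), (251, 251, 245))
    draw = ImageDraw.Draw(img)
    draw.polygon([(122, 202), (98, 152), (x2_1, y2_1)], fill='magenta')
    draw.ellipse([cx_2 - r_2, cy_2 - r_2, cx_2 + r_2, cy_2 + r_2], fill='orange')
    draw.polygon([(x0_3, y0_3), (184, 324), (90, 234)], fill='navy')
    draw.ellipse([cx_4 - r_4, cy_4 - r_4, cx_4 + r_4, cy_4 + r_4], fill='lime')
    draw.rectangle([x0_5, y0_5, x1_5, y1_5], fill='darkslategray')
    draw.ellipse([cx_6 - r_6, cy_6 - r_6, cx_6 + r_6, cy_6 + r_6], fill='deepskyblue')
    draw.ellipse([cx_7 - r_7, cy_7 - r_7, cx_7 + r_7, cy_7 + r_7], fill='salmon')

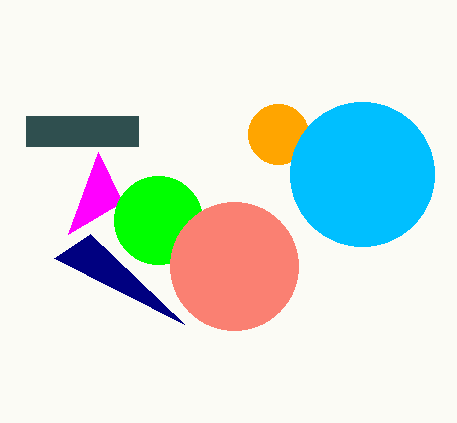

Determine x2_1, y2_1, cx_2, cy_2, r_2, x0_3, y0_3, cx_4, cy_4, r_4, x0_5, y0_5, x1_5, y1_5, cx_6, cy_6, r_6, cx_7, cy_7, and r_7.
x2_1 = 68
y2_1 = 234
cx_2 = 278
cy_2 = 134
r_2 = 30
x0_3 = 54
y0_3 = 258
cx_4 = 158
cy_4 = 220
r_4 = 44
x0_5 = 26
y0_5 = 116
x1_5 = 138
y1_5 = 146
cx_6 = 362
cy_6 = 174
r_6 = 72
cx_7 = 234
cy_7 = 266
r_7 = 64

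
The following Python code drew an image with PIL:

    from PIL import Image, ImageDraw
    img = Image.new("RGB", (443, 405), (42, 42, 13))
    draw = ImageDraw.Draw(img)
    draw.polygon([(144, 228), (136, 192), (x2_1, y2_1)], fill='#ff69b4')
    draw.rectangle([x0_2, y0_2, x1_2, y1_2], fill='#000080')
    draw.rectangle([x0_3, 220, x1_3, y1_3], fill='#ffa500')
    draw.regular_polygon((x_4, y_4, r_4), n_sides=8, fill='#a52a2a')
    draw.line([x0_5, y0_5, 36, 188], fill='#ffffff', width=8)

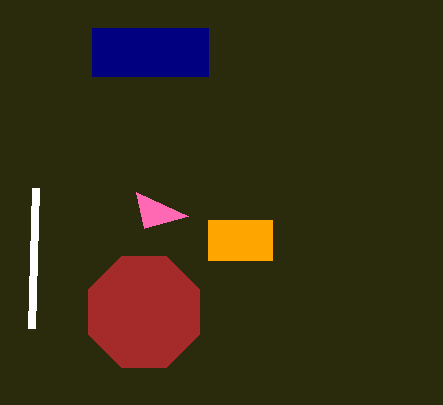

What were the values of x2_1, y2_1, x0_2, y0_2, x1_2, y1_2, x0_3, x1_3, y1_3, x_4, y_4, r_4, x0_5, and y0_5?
x2_1 = 188, y2_1 = 216, x0_2 = 92, y0_2 = 28, x1_2 = 208, y1_2 = 76, x0_3 = 208, x1_3 = 272, y1_3 = 260, x_4 = 144, y_4 = 312, r_4 = 60, x0_5 = 32, y0_5 = 328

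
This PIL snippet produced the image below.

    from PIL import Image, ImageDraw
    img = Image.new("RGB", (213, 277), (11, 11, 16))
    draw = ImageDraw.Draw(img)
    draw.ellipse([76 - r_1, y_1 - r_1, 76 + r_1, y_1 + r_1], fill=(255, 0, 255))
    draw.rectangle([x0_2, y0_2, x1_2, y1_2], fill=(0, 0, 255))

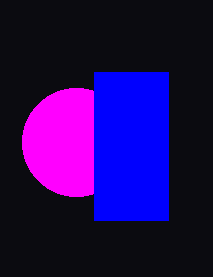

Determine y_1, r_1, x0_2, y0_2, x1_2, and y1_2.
y_1 = 142
r_1 = 54
x0_2 = 94
y0_2 = 72
x1_2 = 168
y1_2 = 220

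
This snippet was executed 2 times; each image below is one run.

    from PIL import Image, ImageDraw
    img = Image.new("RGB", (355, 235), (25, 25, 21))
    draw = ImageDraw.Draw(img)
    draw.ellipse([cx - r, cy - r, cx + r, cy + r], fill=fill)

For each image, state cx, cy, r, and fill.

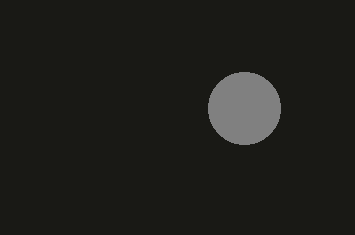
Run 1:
cx = 244, cy = 108, r = 36, fill = 'gray'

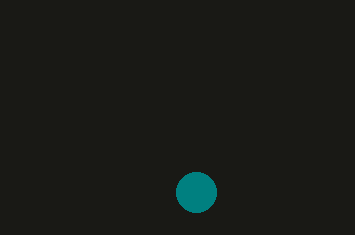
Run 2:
cx = 196, cy = 192, r = 20, fill = 'teal'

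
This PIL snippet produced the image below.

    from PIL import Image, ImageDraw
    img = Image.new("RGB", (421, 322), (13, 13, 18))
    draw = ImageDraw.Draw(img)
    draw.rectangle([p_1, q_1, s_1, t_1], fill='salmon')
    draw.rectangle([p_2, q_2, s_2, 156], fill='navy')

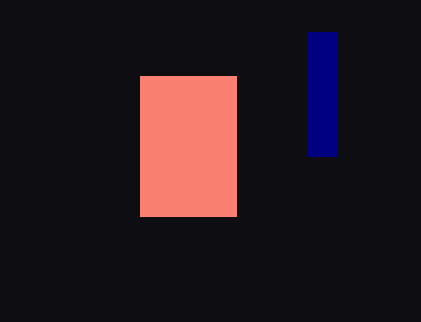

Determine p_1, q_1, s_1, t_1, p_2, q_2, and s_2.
p_1 = 140
q_1 = 76
s_1 = 236
t_1 = 216
p_2 = 308
q_2 = 32
s_2 = 336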